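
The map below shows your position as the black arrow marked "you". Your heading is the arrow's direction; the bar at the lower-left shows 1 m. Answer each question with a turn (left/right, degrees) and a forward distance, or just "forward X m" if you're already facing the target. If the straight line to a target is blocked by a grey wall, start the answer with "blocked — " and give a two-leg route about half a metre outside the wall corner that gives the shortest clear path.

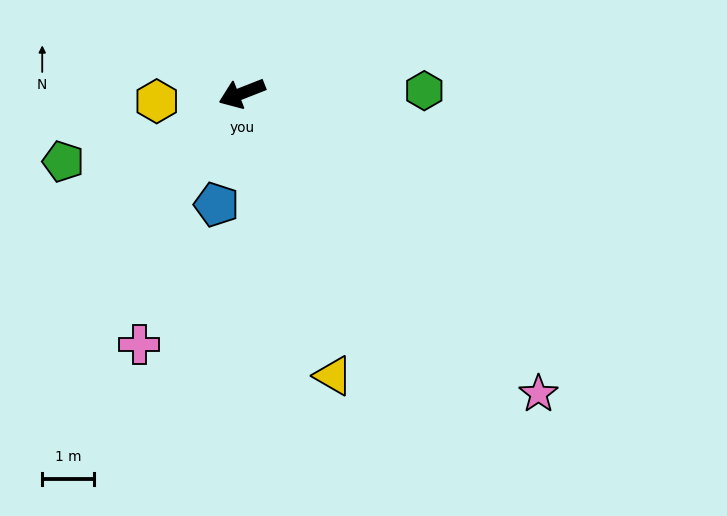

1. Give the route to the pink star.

turn left 113°, forward 8.1 m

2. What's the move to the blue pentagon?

turn left 56°, forward 2.2 m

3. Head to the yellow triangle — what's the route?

turn left 86°, forward 5.7 m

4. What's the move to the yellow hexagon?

turn right 16°, forward 1.6 m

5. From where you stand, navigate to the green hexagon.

turn left 159°, forward 3.5 m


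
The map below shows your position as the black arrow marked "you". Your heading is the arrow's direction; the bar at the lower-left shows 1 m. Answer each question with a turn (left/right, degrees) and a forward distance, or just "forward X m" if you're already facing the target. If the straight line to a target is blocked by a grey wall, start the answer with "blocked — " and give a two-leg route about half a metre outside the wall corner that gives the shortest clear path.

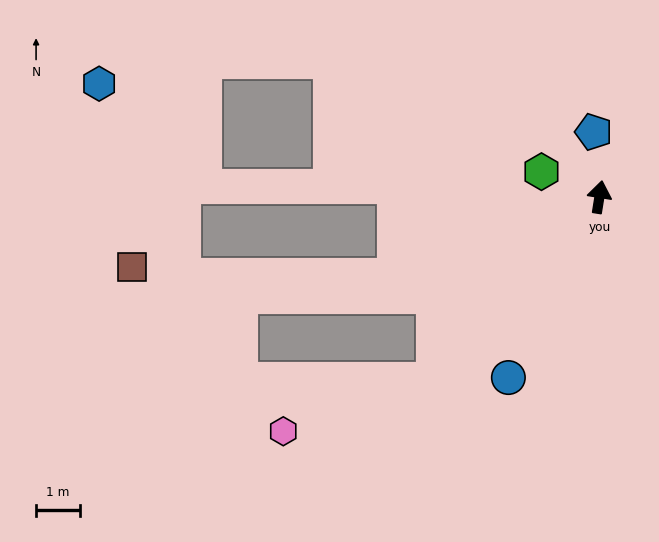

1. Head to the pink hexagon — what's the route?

blocked — turn left 147°, forward 5.6 m, then turn right 29°, forward 3.6 m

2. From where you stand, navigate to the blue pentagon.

turn left 14°, forward 1.5 m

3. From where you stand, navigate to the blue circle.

turn left 162°, forward 4.6 m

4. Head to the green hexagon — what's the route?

turn left 75°, forward 1.4 m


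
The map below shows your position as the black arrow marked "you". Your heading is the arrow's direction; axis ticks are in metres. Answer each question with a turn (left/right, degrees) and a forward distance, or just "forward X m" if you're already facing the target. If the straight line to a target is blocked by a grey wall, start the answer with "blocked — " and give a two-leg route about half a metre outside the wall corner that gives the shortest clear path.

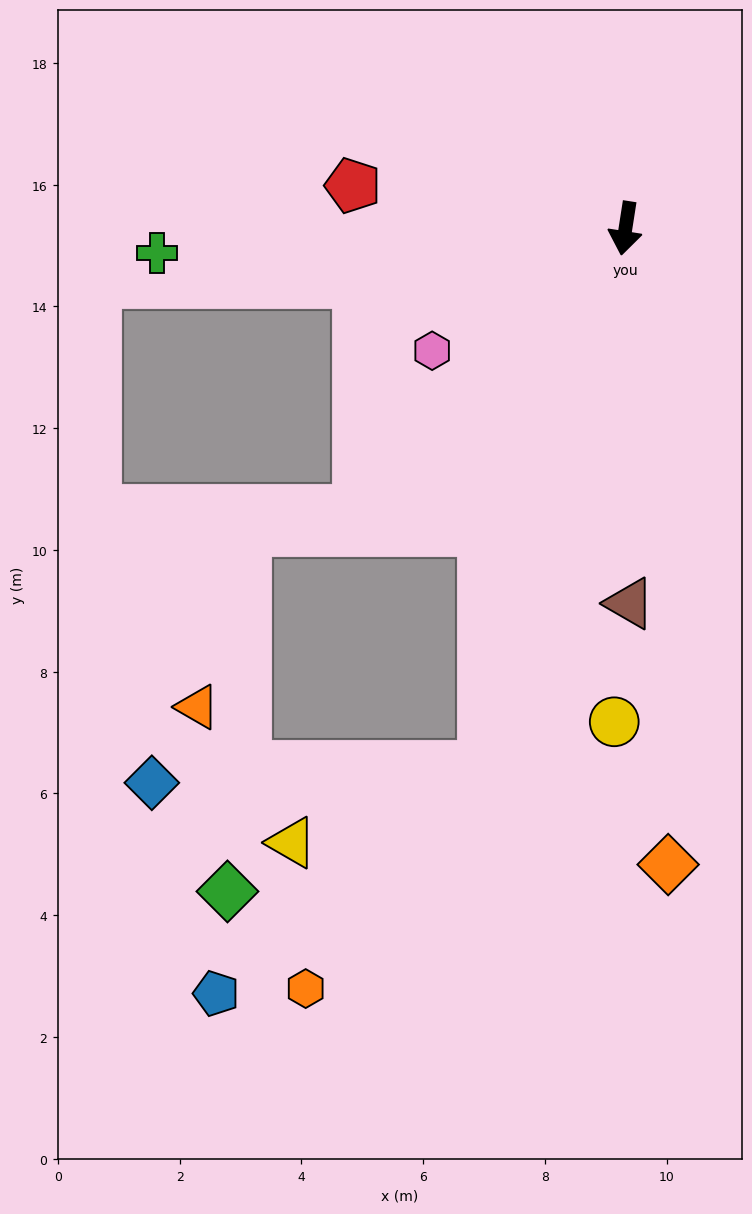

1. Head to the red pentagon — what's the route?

turn right 90°, forward 4.5 m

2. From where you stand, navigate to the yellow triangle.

blocked — turn right 6°, forward 9.1 m, then turn right 53°, forward 3.4 m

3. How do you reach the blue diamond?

blocked — turn right 6°, forward 9.1 m, then turn right 72°, forward 5.5 m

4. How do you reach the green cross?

turn right 78°, forward 7.7 m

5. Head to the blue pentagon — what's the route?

blocked — turn right 6°, forward 9.1 m, then turn right 35°, forward 5.8 m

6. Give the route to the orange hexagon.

blocked — turn right 6°, forward 9.1 m, then turn right 24°, forward 4.7 m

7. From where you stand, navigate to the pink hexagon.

turn right 49°, forward 3.8 m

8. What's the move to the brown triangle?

turn left 9°, forward 6.2 m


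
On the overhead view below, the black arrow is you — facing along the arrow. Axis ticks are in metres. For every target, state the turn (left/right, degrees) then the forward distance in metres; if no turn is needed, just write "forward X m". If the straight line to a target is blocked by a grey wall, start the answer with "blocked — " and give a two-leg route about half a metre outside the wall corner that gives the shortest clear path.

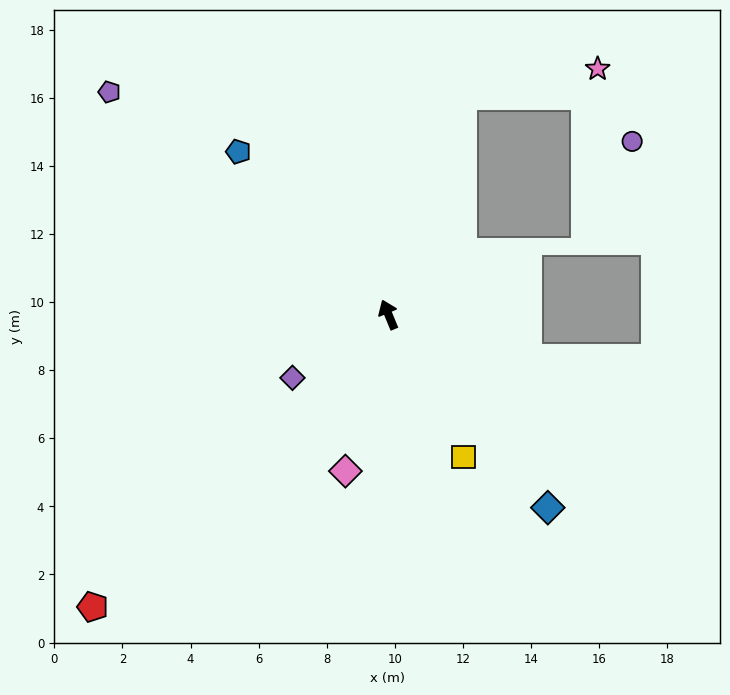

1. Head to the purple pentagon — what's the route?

turn left 29°, forward 10.5 m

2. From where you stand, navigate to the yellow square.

turn right 175°, forward 4.7 m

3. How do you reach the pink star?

blocked — turn right 41°, forward 6.8 m, then turn right 60°, forward 4.1 m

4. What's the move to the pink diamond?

turn left 142°, forward 4.8 m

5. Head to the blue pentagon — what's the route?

turn left 20°, forward 6.5 m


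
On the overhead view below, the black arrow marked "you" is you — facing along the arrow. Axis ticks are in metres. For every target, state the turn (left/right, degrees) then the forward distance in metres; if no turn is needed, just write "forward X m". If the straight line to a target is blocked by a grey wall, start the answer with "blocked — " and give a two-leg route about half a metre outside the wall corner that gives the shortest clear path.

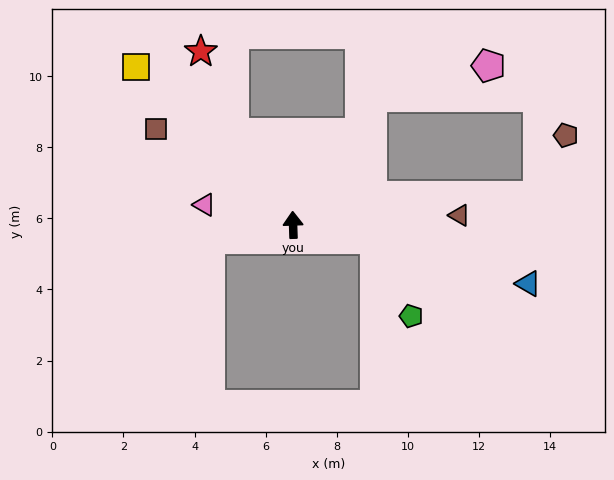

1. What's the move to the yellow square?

turn left 43°, forward 6.3 m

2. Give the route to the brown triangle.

turn right 89°, forward 4.7 m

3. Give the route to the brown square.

turn left 53°, forward 4.7 m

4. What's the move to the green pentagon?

blocked — turn right 102°, forward 2.3 m, then turn right 55°, forward 2.4 m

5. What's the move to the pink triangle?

turn left 75°, forward 2.6 m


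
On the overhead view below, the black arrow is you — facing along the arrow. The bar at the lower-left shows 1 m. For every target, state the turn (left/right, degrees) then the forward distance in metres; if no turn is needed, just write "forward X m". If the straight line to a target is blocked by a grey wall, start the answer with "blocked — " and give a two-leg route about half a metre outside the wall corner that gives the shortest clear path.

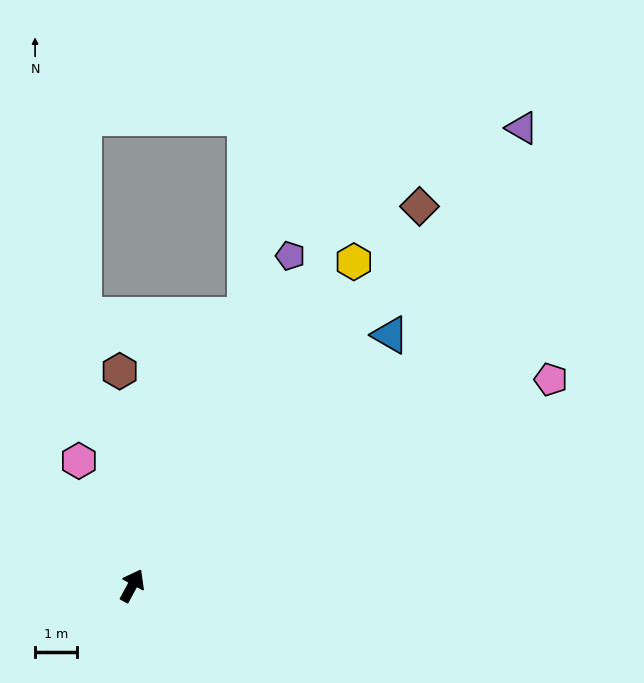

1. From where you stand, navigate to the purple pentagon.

turn left 3°, forward 8.8 m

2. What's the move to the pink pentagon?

turn right 35°, forward 11.2 m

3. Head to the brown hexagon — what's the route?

turn left 32°, forward 5.1 m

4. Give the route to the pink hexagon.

turn left 52°, forward 3.3 m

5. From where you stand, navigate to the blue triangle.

turn right 17°, forward 8.6 m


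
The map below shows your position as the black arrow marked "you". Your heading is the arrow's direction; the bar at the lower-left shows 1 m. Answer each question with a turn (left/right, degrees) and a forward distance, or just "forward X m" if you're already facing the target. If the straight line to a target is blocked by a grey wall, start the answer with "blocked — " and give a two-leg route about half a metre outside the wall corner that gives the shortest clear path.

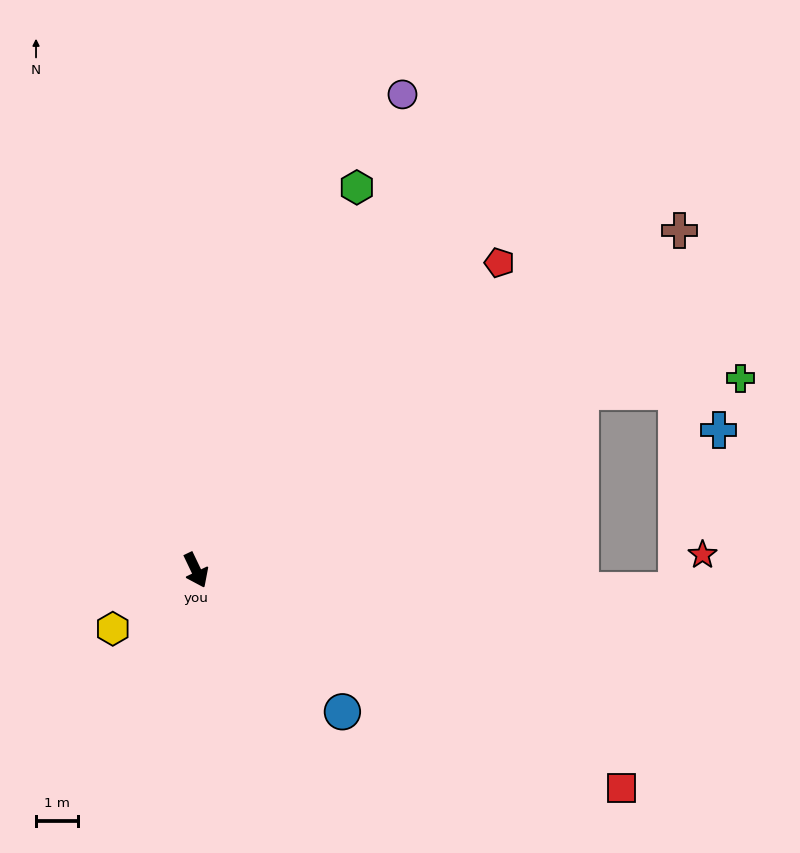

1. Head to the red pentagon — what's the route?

turn left 110°, forward 10.3 m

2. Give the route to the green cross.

blocked — turn left 89°, forward 10.1 m, then turn right 20°, forward 3.8 m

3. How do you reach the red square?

turn left 37°, forward 11.4 m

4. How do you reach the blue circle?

turn left 20°, forward 4.8 m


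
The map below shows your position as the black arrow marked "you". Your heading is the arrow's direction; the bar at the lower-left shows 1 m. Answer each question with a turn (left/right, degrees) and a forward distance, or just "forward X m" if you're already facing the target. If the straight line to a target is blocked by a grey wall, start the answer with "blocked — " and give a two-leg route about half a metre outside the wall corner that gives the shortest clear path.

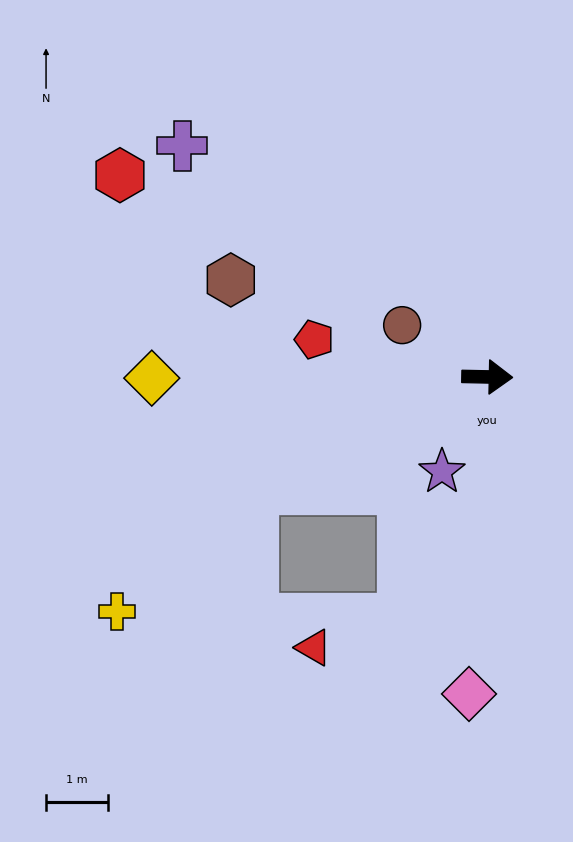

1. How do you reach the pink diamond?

turn right 92°, forward 5.1 m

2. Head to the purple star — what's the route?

turn right 114°, forward 1.7 m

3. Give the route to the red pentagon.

turn left 169°, forward 2.9 m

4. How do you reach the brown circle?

turn left 150°, forward 1.6 m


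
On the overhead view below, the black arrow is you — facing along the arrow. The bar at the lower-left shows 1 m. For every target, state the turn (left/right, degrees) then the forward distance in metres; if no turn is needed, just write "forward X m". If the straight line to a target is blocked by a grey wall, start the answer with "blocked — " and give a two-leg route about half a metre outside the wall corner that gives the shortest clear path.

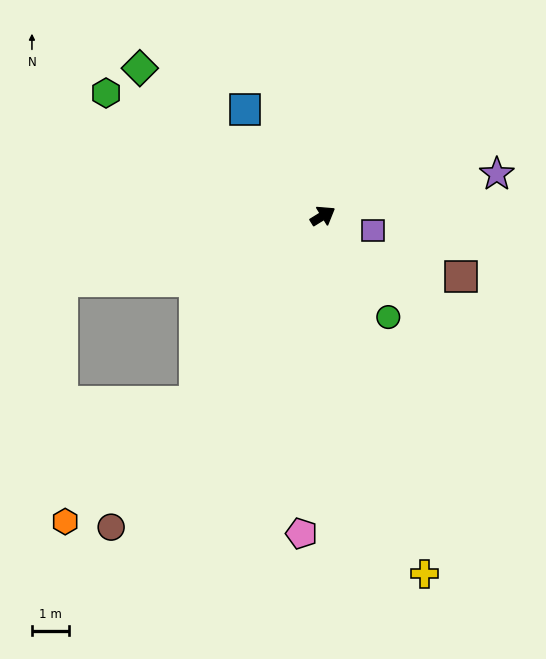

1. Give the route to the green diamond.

turn left 109°, forward 6.3 m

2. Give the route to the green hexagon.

turn left 119°, forward 6.7 m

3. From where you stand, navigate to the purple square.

turn right 48°, forward 1.4 m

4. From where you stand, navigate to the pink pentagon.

turn right 126°, forward 8.5 m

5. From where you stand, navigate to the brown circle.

turn right 156°, forward 10.1 m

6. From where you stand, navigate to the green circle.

turn right 89°, forward 3.2 m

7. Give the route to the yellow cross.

turn right 106°, forward 9.9 m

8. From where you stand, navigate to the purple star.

turn right 18°, forward 4.8 m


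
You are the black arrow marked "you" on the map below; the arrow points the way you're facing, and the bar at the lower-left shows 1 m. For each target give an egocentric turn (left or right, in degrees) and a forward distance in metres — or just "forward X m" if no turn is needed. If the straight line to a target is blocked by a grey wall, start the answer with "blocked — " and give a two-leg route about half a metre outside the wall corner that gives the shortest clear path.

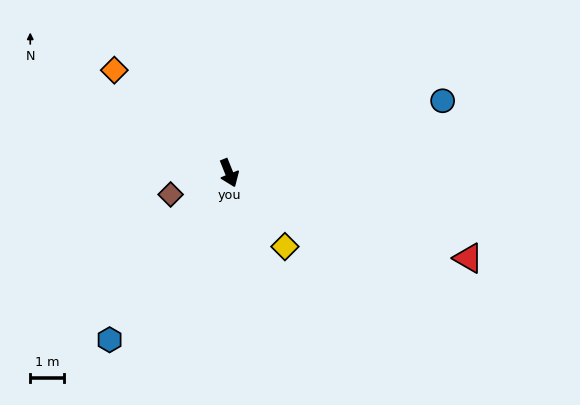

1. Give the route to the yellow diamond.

turn left 15°, forward 2.8 m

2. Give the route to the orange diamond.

turn right 154°, forward 4.6 m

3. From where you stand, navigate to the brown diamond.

turn right 92°, forward 1.9 m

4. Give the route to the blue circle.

turn left 87°, forward 6.7 m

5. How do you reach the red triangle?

turn left 48°, forward 7.6 m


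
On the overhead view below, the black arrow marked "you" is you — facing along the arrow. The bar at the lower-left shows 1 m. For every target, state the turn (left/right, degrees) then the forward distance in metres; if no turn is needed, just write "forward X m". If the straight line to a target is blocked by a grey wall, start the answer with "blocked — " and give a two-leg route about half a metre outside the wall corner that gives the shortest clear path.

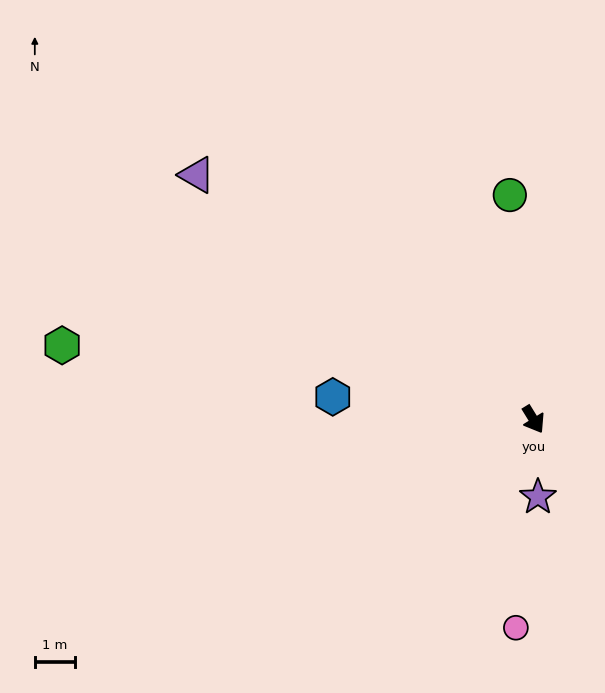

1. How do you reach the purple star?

turn right 28°, forward 1.9 m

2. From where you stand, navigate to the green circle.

turn left 154°, forward 5.6 m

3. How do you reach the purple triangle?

turn right 158°, forward 10.3 m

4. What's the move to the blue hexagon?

turn right 128°, forward 5.0 m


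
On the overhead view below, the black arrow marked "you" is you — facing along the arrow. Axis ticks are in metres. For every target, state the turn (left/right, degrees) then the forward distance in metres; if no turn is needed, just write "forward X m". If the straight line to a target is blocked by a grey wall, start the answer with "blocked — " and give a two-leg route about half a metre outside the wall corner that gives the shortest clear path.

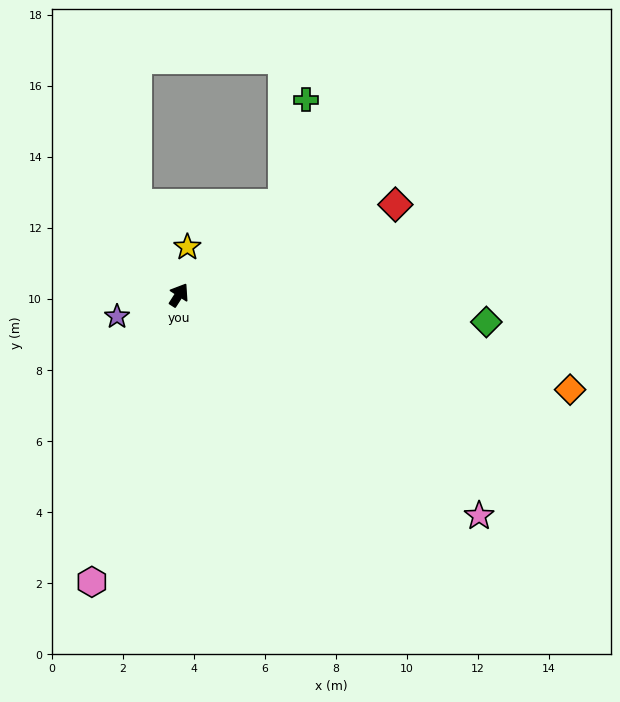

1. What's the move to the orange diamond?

turn right 71°, forward 11.3 m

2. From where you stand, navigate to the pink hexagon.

turn right 164°, forward 8.4 m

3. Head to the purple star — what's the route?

turn left 142°, forward 1.8 m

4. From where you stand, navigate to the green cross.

blocked — turn right 16°, forward 3.9 m, then turn left 36°, forward 3.0 m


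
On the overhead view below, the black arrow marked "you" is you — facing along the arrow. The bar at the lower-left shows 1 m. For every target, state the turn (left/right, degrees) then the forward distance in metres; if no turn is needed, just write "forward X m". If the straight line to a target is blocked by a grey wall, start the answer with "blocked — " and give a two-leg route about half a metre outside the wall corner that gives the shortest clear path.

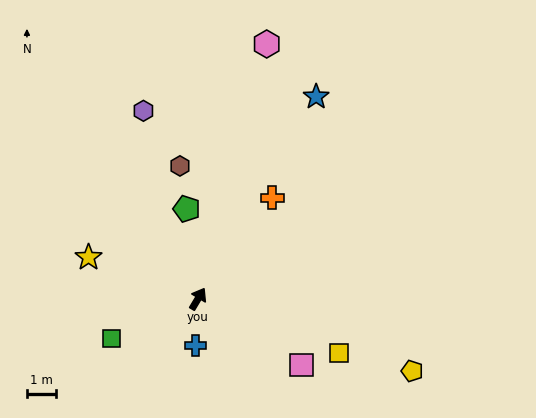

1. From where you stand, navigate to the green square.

turn left 145°, forward 3.3 m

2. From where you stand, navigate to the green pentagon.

turn left 38°, forward 3.1 m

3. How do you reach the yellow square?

turn right 80°, forward 5.2 m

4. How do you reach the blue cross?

turn right 153°, forward 1.6 m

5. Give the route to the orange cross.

turn right 6°, forward 4.3 m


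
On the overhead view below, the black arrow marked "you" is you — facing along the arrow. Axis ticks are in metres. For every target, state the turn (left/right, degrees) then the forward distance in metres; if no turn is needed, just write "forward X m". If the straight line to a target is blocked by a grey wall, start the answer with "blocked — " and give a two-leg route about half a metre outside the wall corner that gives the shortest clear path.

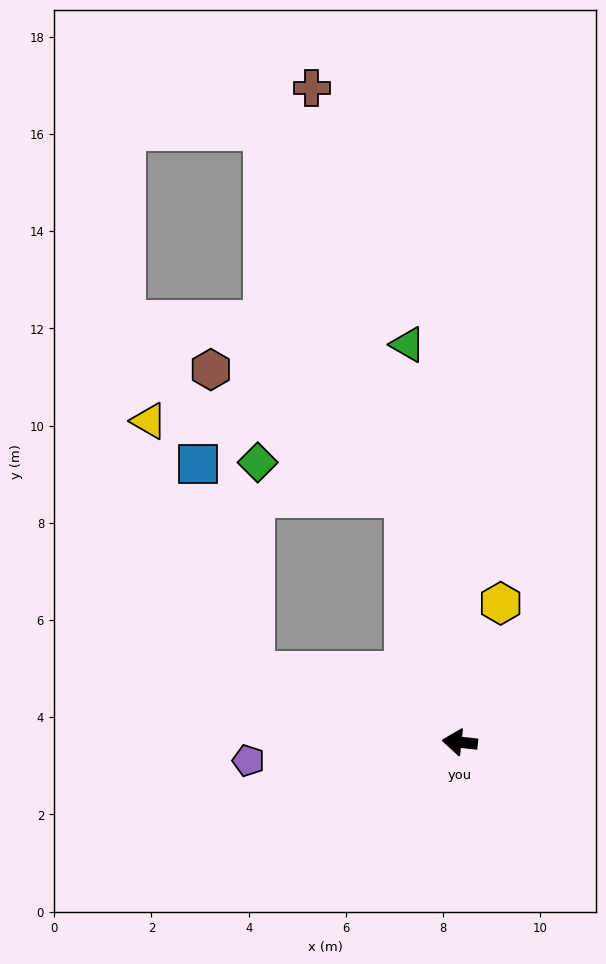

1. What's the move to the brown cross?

turn right 71°, forward 13.8 m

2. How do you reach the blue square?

blocked — turn right 13°, forward 4.5 m, then turn right 56°, forward 4.4 m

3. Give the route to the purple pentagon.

turn left 11°, forward 4.4 m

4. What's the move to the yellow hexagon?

turn right 100°, forward 3.0 m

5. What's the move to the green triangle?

turn right 76°, forward 8.2 m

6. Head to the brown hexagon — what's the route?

blocked — turn right 71°, forward 5.2 m, then turn left 44°, forward 4.8 m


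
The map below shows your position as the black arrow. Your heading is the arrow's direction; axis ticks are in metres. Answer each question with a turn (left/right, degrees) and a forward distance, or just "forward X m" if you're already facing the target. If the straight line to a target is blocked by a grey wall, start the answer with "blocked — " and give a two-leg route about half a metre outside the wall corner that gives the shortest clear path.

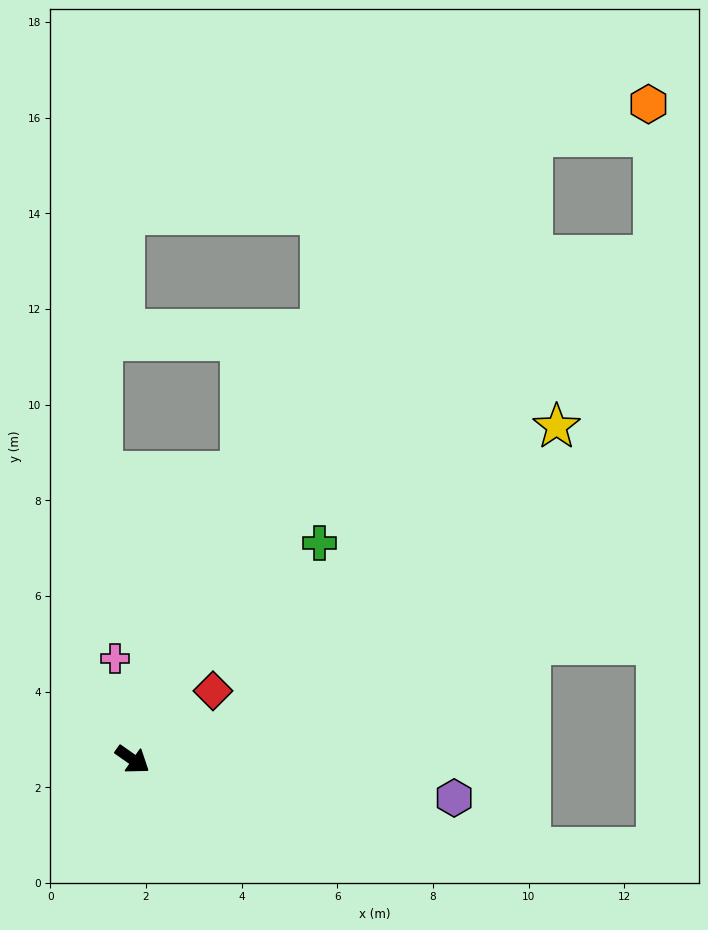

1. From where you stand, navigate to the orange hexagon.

blocked — turn left 92°, forward 15.5 m, then turn right 41°, forward 2.5 m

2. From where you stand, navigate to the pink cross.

turn left 135°, forward 2.1 m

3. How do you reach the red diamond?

turn left 76°, forward 2.2 m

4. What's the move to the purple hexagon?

turn left 28°, forward 6.8 m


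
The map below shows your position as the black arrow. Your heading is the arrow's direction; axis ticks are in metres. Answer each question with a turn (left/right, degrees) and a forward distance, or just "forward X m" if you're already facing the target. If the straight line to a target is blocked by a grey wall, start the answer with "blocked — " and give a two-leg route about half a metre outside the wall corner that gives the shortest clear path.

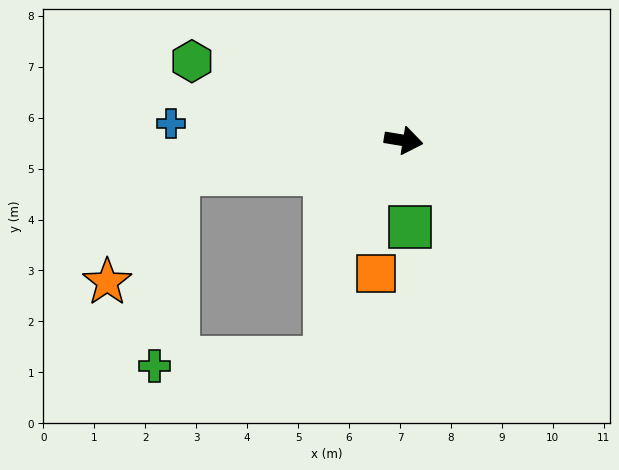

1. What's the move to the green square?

turn right 77°, forward 1.7 m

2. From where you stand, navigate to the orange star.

blocked — turn right 162°, forward 4.5 m, then turn left 48°, forward 2.5 m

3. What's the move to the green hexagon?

turn left 169°, forward 4.4 m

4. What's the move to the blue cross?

turn right 175°, forward 4.6 m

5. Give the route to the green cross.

blocked — turn right 162°, forward 4.5 m, then turn left 75°, forward 3.8 m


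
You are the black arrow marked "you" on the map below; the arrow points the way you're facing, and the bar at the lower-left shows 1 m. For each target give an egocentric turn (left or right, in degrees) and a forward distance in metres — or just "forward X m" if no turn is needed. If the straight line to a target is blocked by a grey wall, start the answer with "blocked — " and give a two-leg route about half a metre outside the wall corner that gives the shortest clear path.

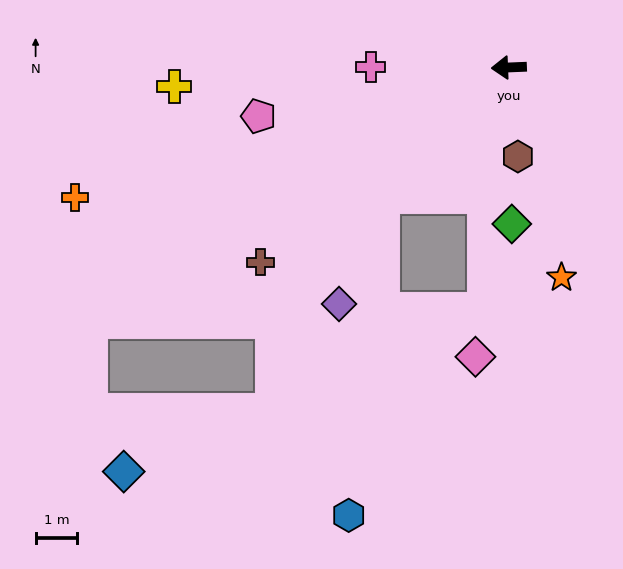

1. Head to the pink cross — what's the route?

turn right 3°, forward 3.3 m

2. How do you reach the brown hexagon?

turn left 93°, forward 2.1 m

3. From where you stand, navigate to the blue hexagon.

blocked — turn left 43°, forward 4.3 m, then turn left 39°, forward 7.7 m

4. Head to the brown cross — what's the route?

turn left 36°, forward 7.6 m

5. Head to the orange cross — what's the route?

turn left 14°, forward 10.9 m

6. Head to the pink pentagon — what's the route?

turn left 9°, forward 6.1 m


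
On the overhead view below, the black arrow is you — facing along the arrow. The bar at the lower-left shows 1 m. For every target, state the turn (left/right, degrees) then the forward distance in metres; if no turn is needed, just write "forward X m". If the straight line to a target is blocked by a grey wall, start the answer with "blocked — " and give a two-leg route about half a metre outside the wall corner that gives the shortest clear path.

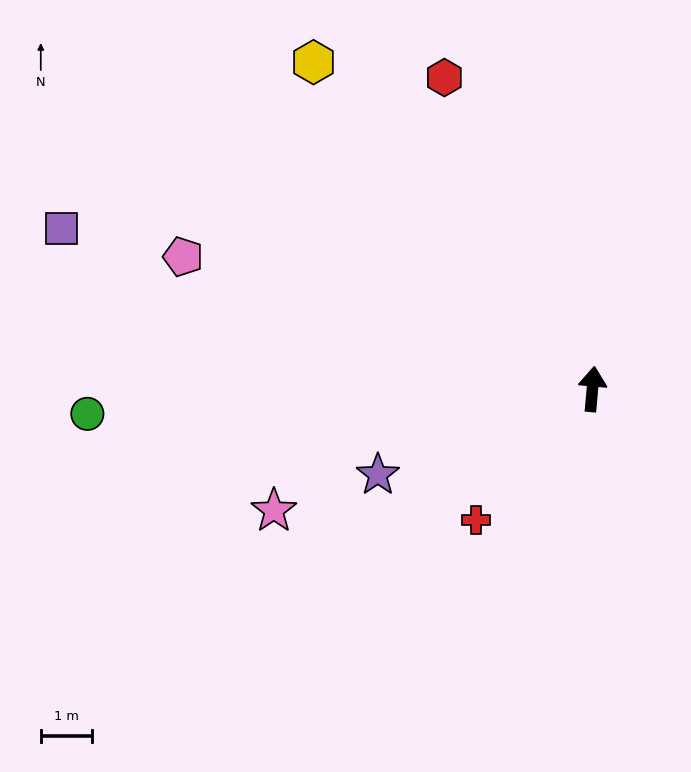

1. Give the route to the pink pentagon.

turn left 77°, forward 8.5 m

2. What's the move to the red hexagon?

turn left 31°, forward 6.8 m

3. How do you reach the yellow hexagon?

turn left 46°, forward 8.5 m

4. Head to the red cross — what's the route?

turn left 143°, forward 3.4 m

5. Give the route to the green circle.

turn left 98°, forward 10.0 m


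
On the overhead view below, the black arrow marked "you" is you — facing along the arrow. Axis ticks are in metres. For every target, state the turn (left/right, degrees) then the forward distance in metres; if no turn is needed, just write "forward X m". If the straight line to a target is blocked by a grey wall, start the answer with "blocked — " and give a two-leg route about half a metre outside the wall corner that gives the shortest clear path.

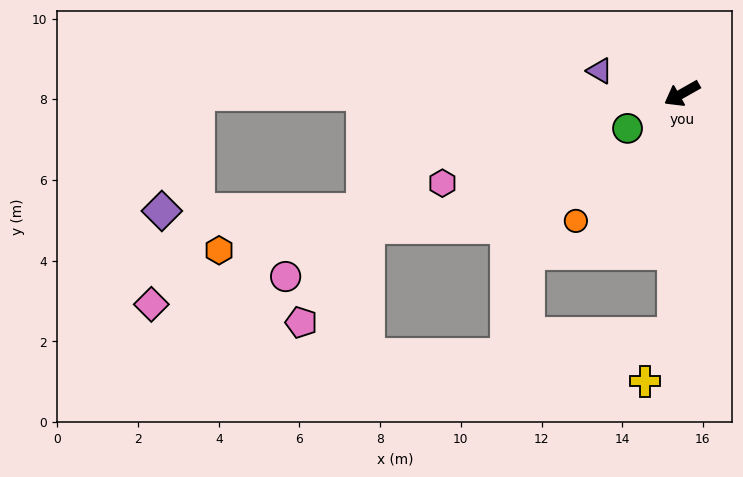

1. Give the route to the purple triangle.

turn right 45°, forward 2.1 m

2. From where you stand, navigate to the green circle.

turn left 3°, forward 1.6 m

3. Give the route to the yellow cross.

blocked — turn left 59°, forward 6.0 m, then turn right 30°, forward 1.4 m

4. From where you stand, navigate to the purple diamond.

blocked — turn right 29°, forward 12.0 m, then turn left 72°, forward 3.0 m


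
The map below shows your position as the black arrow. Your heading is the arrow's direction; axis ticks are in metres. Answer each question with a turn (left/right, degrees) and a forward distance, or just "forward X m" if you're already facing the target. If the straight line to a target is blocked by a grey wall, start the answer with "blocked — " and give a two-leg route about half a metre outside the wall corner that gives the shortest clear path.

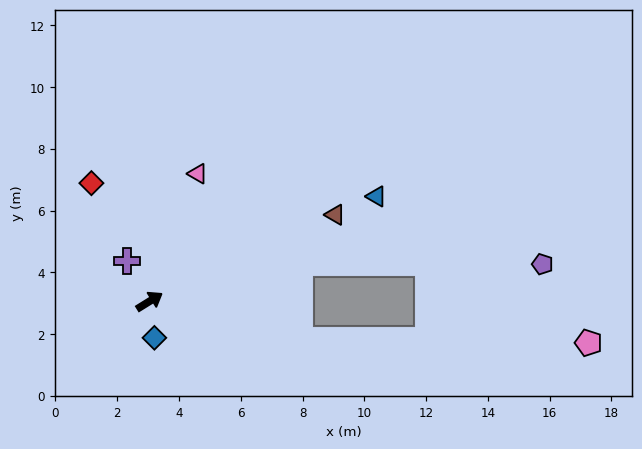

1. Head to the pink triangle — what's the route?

turn left 38°, forward 4.4 m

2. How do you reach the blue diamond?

turn right 114°, forward 1.2 m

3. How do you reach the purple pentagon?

blocked — turn right 18°, forward 5.0 m, then turn right 14°, forward 7.9 m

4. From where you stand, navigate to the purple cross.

turn left 87°, forward 1.5 m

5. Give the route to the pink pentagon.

blocked — turn right 46°, forward 5.0 m, then turn left 14°, forward 9.3 m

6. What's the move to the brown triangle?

turn right 7°, forward 6.6 m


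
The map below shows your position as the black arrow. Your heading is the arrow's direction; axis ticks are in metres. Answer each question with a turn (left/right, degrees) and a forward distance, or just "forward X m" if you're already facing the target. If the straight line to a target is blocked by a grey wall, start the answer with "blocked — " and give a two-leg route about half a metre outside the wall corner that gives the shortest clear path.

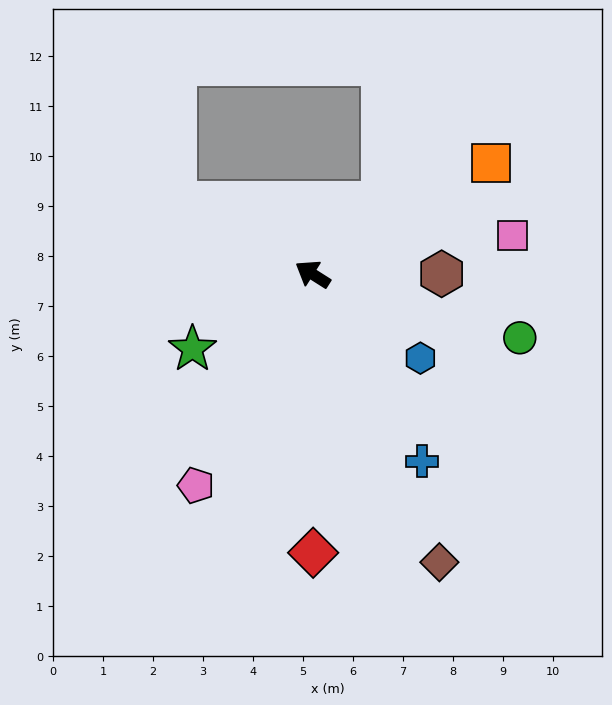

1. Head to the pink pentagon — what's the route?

turn left 93°, forward 4.8 m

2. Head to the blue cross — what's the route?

turn left 153°, forward 4.3 m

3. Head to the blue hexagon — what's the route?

turn left 174°, forward 2.7 m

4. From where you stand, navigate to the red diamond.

turn left 122°, forward 5.6 m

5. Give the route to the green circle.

turn right 165°, forward 4.3 m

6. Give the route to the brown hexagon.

turn right 147°, forward 2.6 m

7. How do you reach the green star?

turn left 64°, forward 2.8 m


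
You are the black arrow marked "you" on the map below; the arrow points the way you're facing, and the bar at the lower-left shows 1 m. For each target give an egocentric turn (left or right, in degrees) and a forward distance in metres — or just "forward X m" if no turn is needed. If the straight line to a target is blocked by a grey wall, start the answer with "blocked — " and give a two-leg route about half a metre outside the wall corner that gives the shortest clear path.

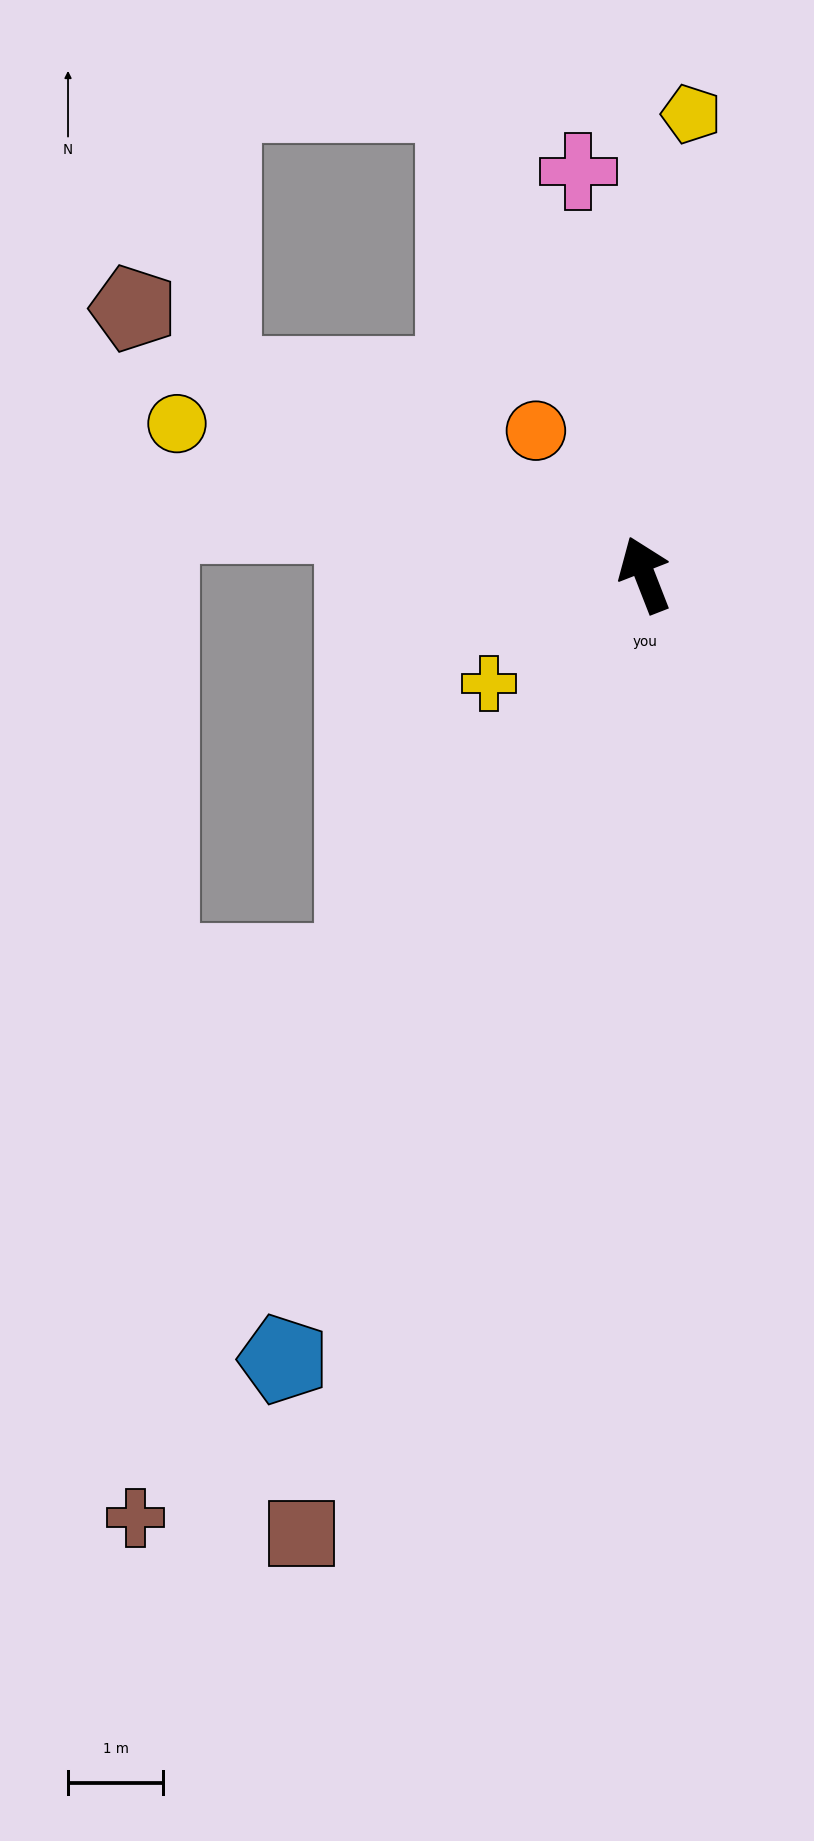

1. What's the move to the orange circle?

turn left 16°, forward 1.9 m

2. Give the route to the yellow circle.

turn left 51°, forward 5.2 m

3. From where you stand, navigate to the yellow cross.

turn left 104°, forward 2.0 m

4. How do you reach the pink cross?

turn right 12°, forward 4.3 m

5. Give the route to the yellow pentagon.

turn right 27°, forward 4.9 m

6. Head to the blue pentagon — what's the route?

turn left 134°, forward 9.1 m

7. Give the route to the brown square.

turn left 139°, forward 10.7 m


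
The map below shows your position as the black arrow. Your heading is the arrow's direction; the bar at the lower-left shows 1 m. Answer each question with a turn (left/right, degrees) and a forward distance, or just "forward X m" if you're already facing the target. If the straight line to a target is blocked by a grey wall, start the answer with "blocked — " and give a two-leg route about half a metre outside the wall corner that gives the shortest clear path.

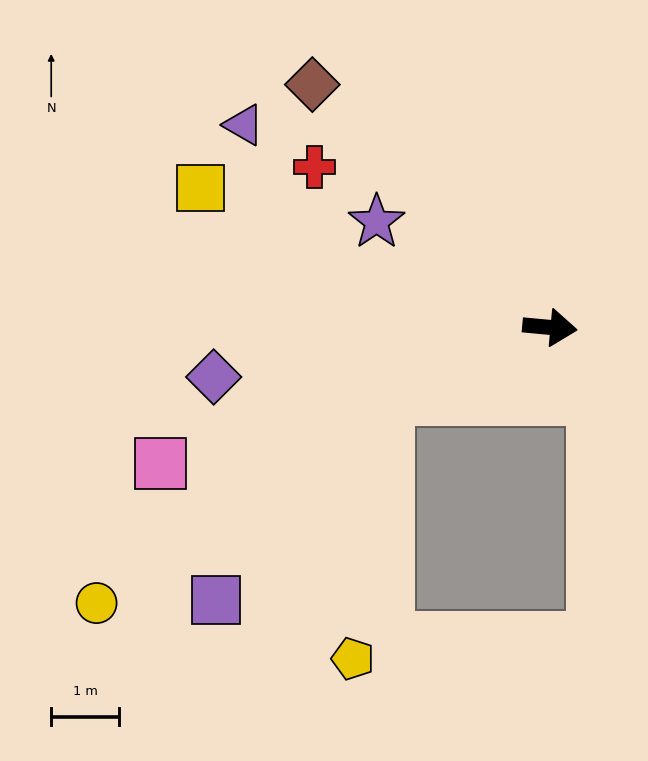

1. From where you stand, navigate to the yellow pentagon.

blocked — turn right 152°, forward 2.6 m, then turn left 60°, forward 3.9 m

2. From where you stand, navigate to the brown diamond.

turn left 140°, forward 5.0 m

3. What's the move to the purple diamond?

turn right 166°, forward 5.0 m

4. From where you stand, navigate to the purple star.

turn left 154°, forward 3.0 m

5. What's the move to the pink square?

turn right 155°, forward 6.1 m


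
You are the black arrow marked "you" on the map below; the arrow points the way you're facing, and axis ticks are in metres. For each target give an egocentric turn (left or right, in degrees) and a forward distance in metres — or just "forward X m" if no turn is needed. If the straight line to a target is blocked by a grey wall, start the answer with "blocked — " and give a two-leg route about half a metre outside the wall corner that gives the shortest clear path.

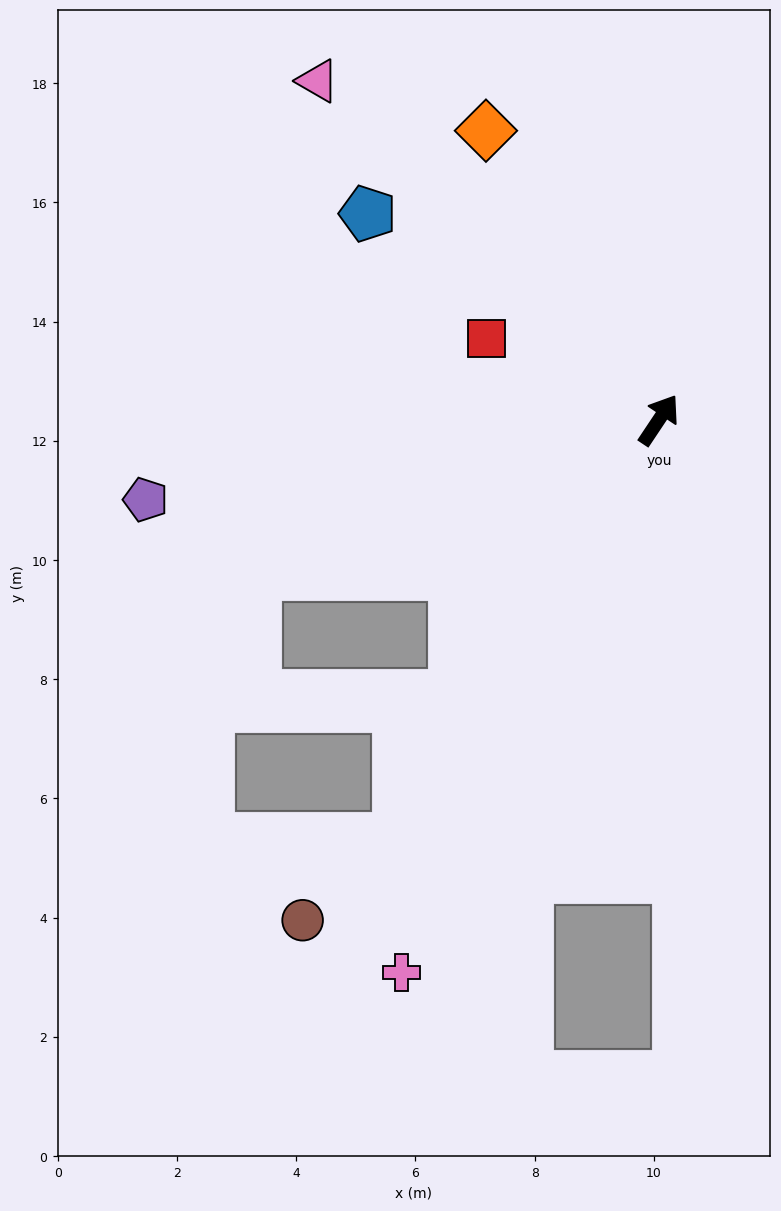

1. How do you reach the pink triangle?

turn left 79°, forward 8.1 m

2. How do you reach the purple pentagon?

turn left 133°, forward 8.7 m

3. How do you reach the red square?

turn left 99°, forward 3.2 m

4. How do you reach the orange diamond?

turn left 65°, forward 5.7 m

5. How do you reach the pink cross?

turn right 171°, forward 10.2 m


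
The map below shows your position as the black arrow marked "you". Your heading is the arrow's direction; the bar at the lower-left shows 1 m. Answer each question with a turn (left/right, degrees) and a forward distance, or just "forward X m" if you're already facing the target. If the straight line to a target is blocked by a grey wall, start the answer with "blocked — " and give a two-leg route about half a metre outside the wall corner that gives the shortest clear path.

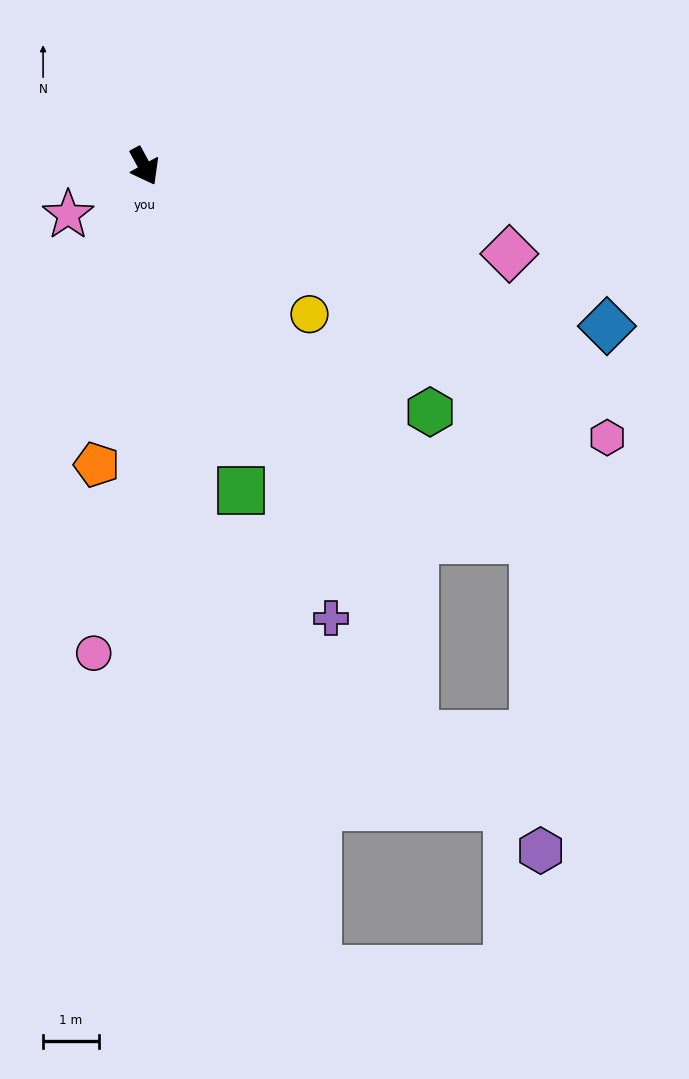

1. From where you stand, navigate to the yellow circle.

turn left 20°, forward 4.0 m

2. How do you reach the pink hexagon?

turn left 31°, forward 9.6 m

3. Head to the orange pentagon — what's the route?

turn right 38°, forward 5.4 m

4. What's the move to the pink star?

turn right 86°, forward 1.6 m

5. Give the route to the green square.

turn right 12°, forward 6.1 m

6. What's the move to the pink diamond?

turn left 48°, forward 6.7 m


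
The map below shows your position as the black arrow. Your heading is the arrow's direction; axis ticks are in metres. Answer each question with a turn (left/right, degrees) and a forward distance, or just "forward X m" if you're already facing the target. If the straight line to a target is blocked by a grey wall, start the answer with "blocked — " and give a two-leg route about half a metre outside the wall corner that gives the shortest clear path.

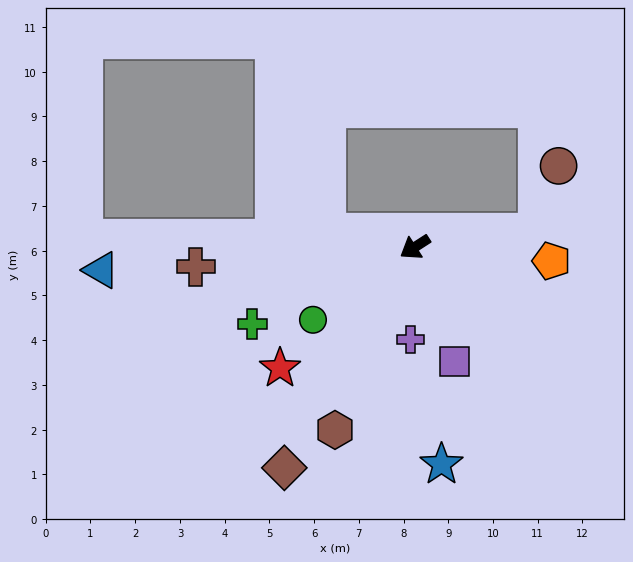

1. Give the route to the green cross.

turn right 8°, forward 4.0 m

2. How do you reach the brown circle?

blocked — turn left 154°, forward 2.8 m, then turn left 66°, forward 1.6 m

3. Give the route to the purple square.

turn left 76°, forward 2.7 m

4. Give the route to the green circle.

turn left 3°, forward 2.8 m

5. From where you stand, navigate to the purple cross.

turn left 54°, forward 2.1 m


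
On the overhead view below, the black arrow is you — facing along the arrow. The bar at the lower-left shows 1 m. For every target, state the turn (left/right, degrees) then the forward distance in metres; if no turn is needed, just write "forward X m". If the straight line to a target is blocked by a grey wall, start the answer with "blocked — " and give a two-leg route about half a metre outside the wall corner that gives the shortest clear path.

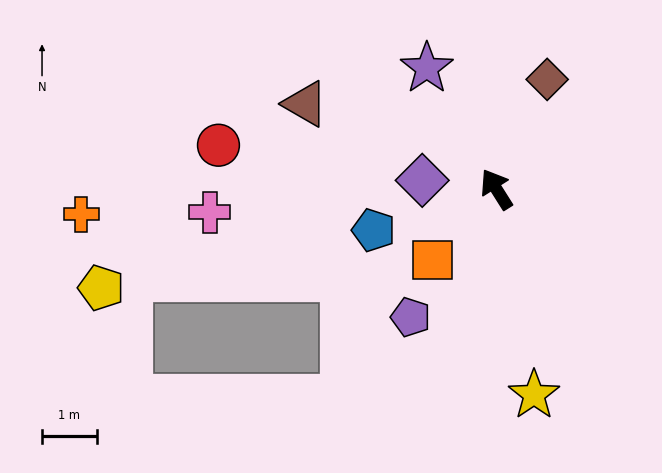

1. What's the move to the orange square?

turn left 106°, forward 1.7 m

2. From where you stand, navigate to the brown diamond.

turn right 57°, forward 2.2 m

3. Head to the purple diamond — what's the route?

turn left 51°, forward 1.4 m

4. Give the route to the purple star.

turn right 2°, forward 2.6 m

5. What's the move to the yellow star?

turn left 158°, forward 3.8 m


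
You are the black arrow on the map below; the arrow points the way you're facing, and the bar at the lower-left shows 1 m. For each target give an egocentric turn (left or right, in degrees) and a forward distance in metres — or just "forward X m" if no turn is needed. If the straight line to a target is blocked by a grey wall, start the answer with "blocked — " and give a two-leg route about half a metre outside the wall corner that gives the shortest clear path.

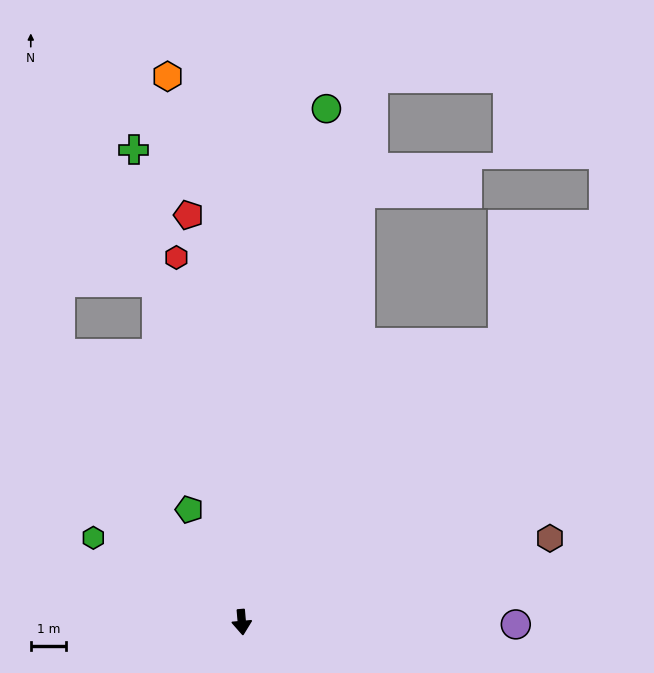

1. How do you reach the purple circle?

turn left 85°, forward 7.8 m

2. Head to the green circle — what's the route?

turn left 166°, forward 14.8 m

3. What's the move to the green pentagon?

turn right 160°, forward 3.5 m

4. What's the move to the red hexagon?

turn right 175°, forward 10.6 m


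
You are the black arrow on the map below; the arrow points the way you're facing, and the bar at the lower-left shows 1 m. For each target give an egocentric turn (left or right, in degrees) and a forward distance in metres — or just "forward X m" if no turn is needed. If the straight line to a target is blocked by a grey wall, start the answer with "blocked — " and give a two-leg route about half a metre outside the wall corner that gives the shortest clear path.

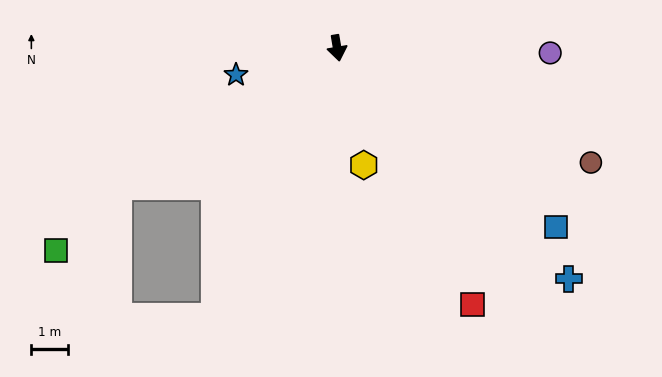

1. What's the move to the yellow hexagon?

turn left 3°, forward 3.3 m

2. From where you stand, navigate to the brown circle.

turn left 56°, forward 7.7 m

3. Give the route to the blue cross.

turn left 35°, forward 9.0 m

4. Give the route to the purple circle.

turn left 79°, forward 5.9 m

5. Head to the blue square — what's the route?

turn left 41°, forward 7.8 m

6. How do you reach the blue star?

turn right 85°, forward 2.9 m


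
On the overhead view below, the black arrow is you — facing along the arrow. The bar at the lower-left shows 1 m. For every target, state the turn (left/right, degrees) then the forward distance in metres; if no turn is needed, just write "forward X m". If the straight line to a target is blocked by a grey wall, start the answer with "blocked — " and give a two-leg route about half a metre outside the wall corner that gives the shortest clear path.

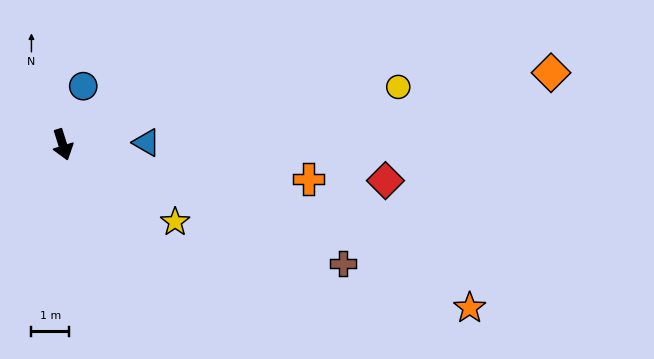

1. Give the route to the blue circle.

turn left 143°, forward 1.6 m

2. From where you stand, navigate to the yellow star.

turn left 38°, forward 3.6 m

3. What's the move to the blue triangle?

turn left 74°, forward 2.2 m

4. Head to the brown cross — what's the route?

turn left 50°, forward 8.1 m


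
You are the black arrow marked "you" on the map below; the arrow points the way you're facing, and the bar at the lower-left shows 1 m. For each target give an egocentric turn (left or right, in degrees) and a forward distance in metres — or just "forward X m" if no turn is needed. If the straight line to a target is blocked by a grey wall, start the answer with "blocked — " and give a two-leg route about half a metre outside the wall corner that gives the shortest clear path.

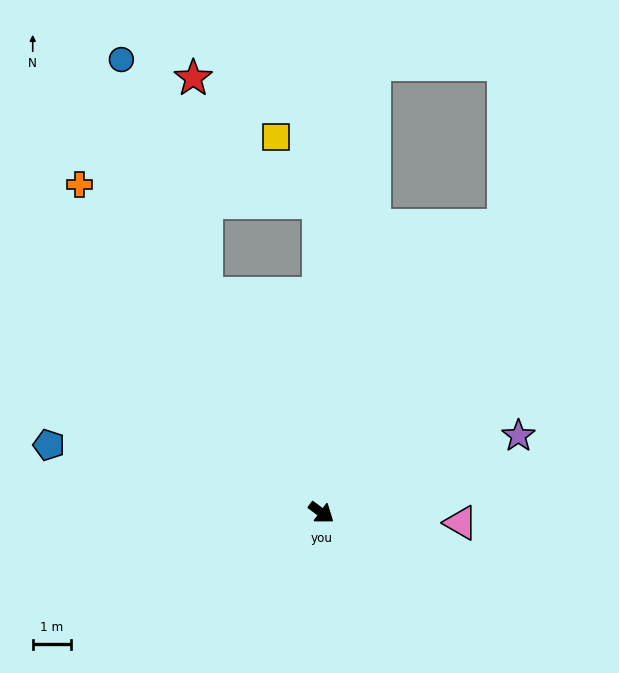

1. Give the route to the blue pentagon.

turn right 157°, forward 7.3 m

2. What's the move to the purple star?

turn left 58°, forward 5.5 m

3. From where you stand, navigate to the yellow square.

blocked — turn left 127°, forward 8.0 m, then turn left 32°, forward 2.0 m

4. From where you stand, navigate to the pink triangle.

turn left 32°, forward 3.6 m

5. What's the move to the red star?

blocked — turn left 154°, forward 6.4 m, then turn right 24°, forward 5.6 m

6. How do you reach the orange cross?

turn left 163°, forward 10.6 m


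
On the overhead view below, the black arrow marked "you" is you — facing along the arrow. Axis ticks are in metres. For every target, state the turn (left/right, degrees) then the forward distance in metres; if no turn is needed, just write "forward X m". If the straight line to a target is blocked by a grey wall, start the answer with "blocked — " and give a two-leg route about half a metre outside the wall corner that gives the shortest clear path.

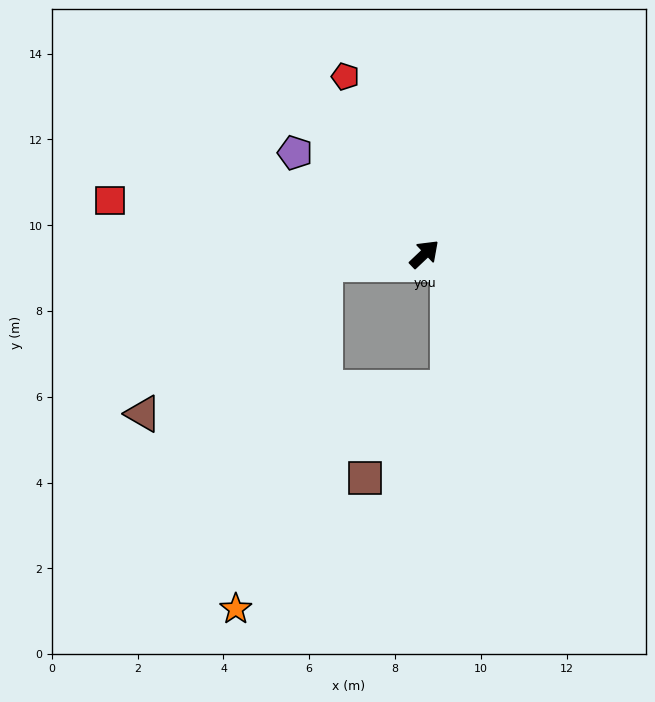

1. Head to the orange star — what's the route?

blocked — turn left 142°, forward 2.3 m, then turn left 70°, forward 8.3 m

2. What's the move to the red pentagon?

turn left 71°, forward 4.5 m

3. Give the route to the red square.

turn left 127°, forward 7.4 m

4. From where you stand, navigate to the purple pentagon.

turn left 99°, forward 3.8 m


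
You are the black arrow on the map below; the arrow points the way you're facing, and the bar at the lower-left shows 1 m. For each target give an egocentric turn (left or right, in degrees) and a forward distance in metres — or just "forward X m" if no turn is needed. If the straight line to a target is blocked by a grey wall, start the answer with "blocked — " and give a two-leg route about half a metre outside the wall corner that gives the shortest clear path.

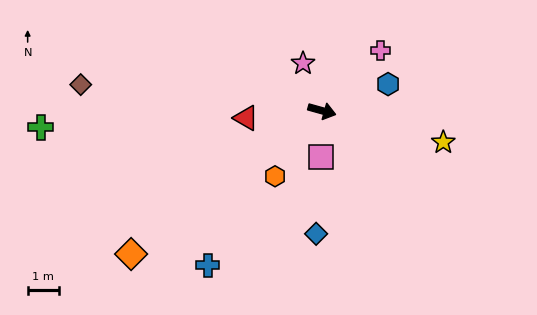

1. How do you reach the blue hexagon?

turn left 37°, forward 2.3 m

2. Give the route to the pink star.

turn left 127°, forward 1.6 m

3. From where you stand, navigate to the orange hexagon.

turn right 110°, forward 2.6 m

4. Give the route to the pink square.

turn right 76°, forward 1.5 m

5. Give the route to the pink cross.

turn left 61°, forward 2.7 m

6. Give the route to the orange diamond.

turn right 128°, forward 7.7 m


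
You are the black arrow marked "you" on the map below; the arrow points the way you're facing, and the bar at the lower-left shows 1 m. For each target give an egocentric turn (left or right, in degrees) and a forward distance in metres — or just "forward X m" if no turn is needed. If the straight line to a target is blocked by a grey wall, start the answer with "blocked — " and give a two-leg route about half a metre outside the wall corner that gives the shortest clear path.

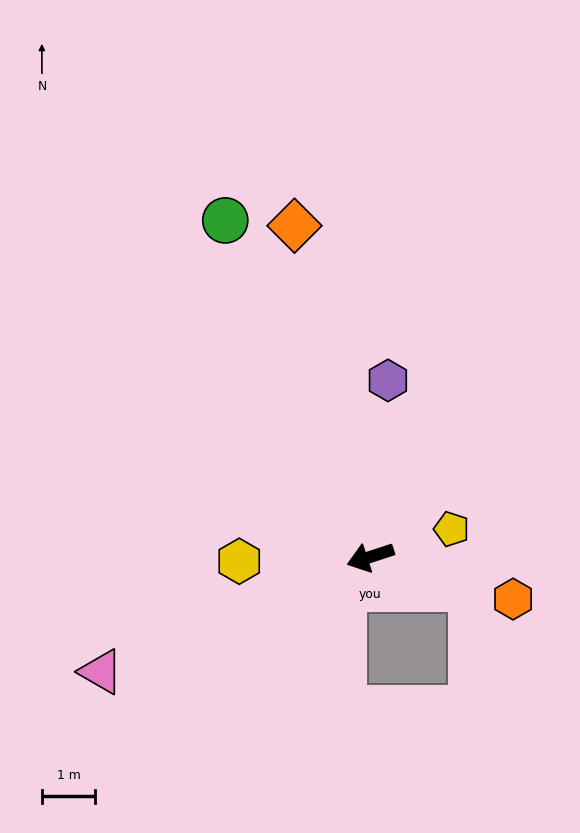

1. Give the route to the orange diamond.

turn right 95°, forward 6.4 m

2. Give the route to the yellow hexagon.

turn right 16°, forward 2.5 m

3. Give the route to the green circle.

turn right 85°, forward 6.9 m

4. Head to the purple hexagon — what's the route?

turn right 114°, forward 3.3 m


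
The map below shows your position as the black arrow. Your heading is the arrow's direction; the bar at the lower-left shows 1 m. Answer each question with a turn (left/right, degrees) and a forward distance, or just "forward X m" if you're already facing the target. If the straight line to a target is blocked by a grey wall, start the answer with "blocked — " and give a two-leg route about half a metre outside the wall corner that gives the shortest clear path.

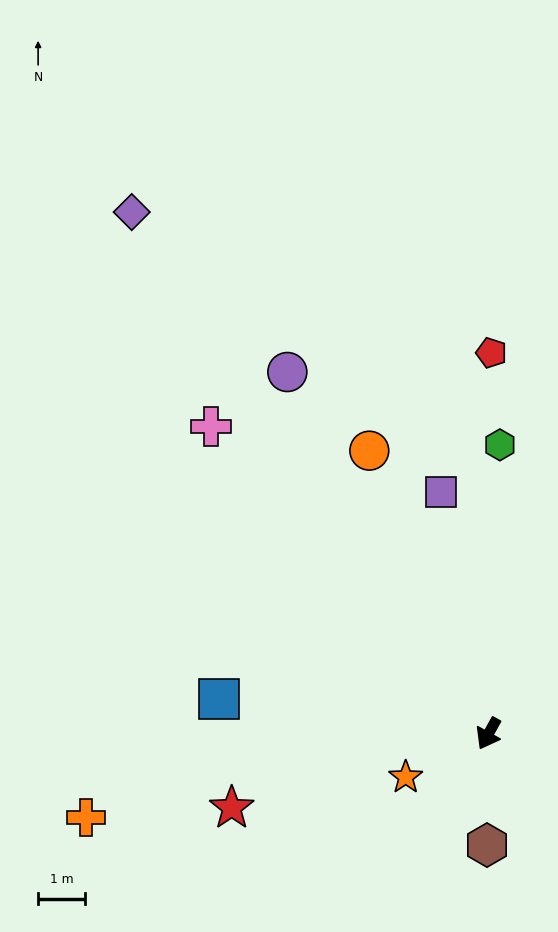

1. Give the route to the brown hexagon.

turn left 28°, forward 2.4 m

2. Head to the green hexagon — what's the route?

turn right 153°, forward 6.1 m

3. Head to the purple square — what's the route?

turn right 140°, forward 5.2 m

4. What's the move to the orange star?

turn right 33°, forward 2.0 m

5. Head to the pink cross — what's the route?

turn right 109°, forward 8.8 m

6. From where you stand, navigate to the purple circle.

turn right 122°, forward 8.8 m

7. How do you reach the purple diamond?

turn right 117°, forward 13.4 m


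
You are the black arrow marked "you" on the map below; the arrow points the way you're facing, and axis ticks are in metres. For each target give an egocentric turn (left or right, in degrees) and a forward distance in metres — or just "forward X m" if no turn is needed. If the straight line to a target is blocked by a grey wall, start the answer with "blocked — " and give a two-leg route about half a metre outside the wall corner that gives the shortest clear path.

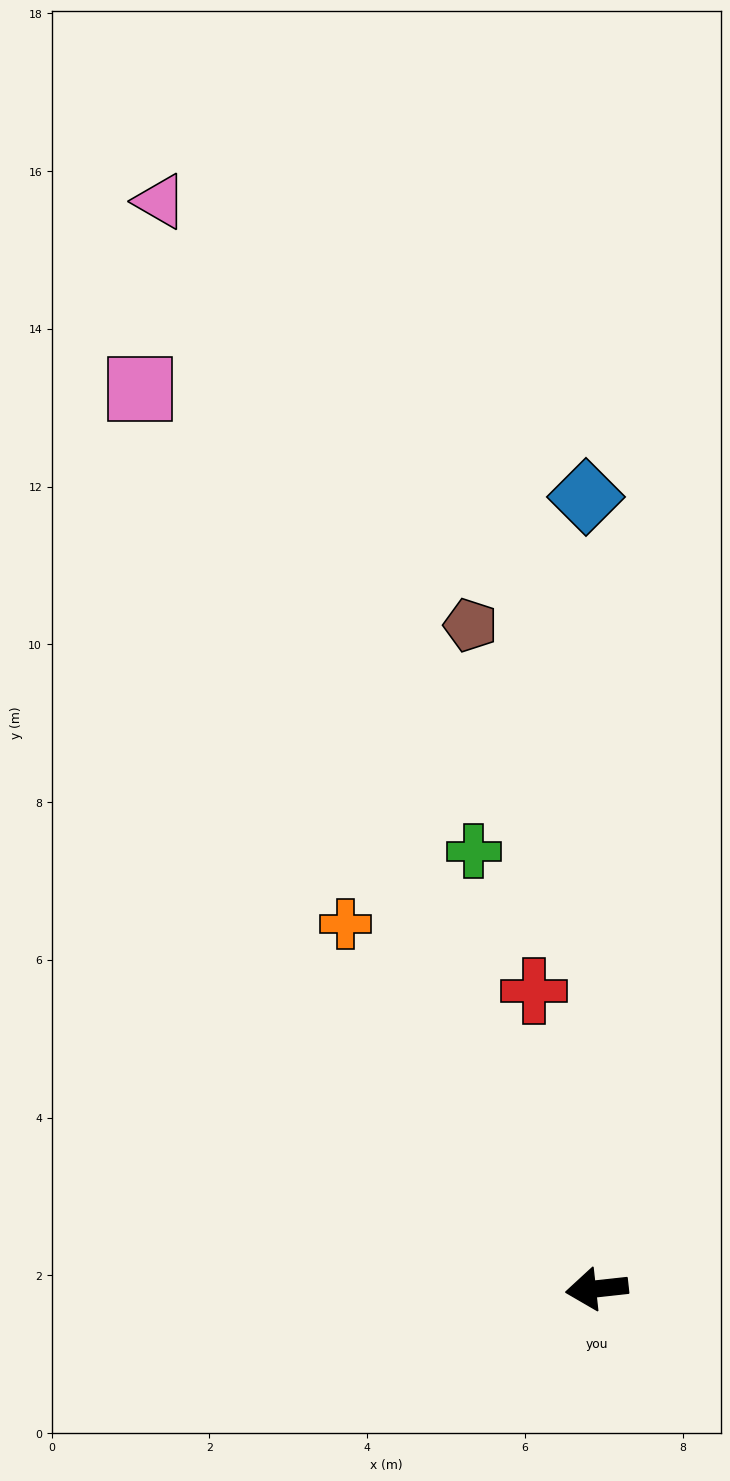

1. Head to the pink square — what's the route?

turn right 69°, forward 12.8 m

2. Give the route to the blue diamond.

turn right 95°, forward 10.0 m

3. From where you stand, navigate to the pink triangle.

turn right 74°, forward 14.9 m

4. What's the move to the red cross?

turn right 84°, forward 3.9 m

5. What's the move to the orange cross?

turn right 62°, forward 5.6 m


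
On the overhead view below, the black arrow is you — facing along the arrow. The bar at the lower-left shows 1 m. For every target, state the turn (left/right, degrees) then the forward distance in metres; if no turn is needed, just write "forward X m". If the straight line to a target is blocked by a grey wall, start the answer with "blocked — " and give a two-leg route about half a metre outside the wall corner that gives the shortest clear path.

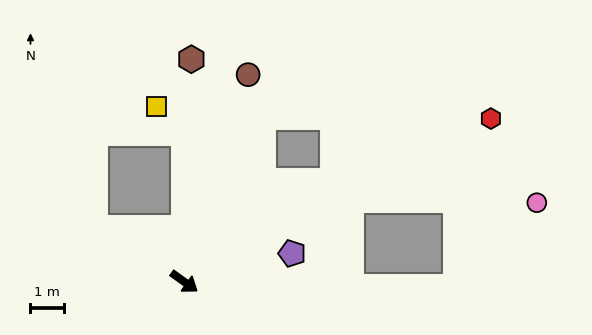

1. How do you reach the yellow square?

blocked — turn left 126°, forward 4.5 m, then turn left 47°, forward 1.2 m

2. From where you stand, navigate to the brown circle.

turn left 109°, forward 6.6 m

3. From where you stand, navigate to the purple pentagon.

turn left 50°, forward 3.4 m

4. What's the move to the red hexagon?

turn left 64°, forward 10.5 m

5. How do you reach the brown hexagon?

turn left 124°, forward 6.7 m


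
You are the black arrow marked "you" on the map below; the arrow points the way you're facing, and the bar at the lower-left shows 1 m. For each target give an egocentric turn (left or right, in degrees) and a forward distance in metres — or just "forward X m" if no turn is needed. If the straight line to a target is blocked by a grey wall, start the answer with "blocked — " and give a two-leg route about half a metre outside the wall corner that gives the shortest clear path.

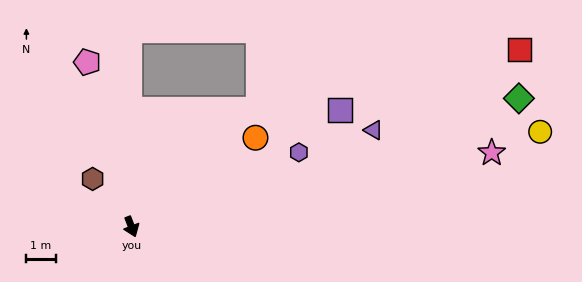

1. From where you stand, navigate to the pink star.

turn left 80°, forward 12.6 m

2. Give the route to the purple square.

turn left 98°, forward 8.2 m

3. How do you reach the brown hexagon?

turn right 162°, forward 2.1 m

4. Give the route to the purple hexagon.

turn left 93°, forward 6.3 m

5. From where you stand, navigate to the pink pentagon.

turn left 174°, forward 5.8 m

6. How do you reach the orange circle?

turn left 105°, forward 5.2 m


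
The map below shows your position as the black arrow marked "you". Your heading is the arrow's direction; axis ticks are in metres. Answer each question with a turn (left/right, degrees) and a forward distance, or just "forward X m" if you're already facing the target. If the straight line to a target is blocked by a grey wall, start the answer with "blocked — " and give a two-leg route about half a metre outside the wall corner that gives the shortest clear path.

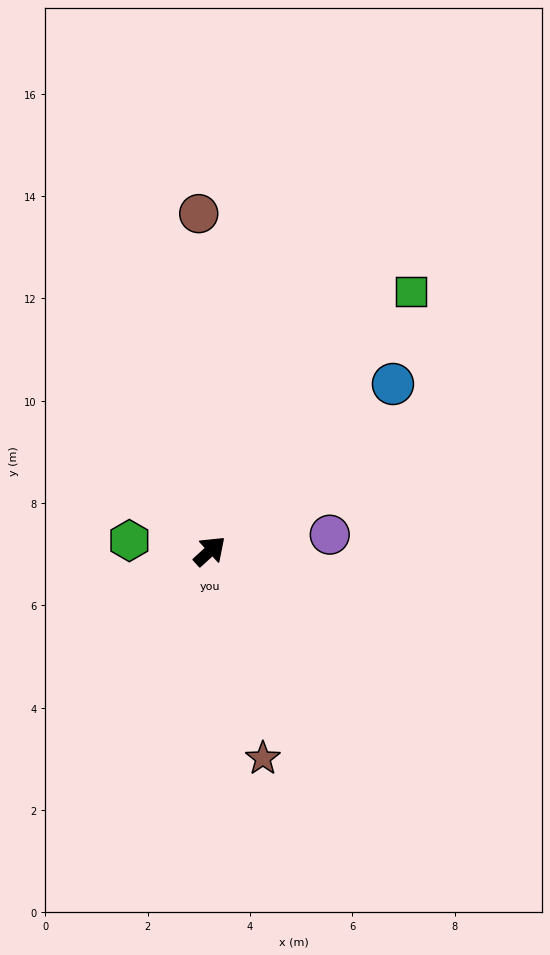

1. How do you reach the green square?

turn left 10°, forward 6.4 m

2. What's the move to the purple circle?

turn right 35°, forward 2.4 m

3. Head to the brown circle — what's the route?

turn left 50°, forward 6.6 m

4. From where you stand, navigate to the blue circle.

forward 4.8 m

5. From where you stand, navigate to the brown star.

turn right 118°, forward 4.2 m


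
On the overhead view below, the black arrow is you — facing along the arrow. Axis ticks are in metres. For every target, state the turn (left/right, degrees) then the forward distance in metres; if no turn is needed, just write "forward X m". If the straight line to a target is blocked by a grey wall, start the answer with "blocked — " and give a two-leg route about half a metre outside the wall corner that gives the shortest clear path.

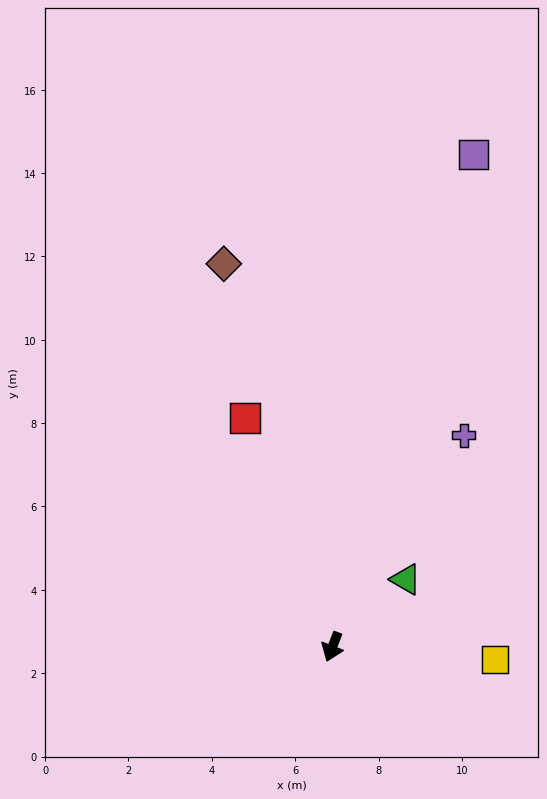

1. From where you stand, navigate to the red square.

turn right 138°, forward 5.9 m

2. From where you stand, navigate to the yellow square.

turn left 107°, forward 3.9 m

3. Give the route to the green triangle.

turn left 154°, forward 2.4 m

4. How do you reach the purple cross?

turn left 169°, forward 6.0 m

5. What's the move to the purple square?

turn right 175°, forward 12.3 m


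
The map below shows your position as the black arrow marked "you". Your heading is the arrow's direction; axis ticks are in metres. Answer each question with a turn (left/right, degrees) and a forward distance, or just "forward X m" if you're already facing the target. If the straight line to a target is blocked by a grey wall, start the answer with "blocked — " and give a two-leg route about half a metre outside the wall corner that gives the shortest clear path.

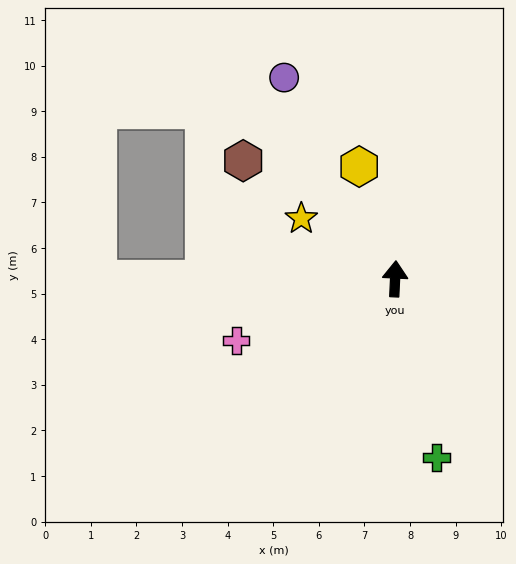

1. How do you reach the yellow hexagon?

turn left 20°, forward 2.6 m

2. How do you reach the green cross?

turn right 164°, forward 4.0 m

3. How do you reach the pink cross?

turn left 114°, forward 3.7 m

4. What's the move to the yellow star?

turn left 60°, forward 2.4 m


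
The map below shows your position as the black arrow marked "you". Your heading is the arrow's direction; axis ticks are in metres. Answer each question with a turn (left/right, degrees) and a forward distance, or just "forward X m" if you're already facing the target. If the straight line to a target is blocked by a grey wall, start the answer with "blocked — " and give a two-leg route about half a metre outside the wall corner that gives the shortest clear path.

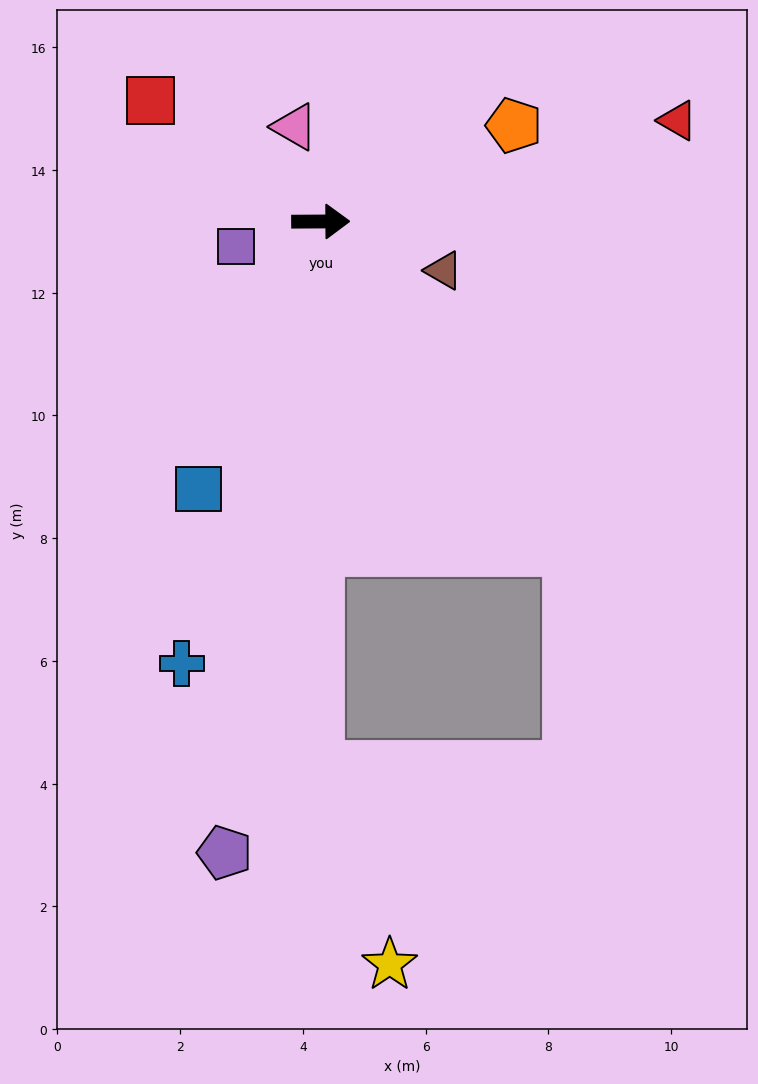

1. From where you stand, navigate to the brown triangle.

turn right 22°, forward 2.2 m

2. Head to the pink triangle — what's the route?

turn left 105°, forward 1.6 m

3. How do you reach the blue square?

turn right 115°, forward 4.8 m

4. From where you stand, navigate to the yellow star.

blocked — turn right 91°, forward 8.9 m, then turn left 20°, forward 3.4 m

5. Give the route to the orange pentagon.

turn left 26°, forward 3.5 m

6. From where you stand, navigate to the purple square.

turn right 164°, forward 1.4 m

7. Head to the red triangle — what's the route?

turn left 15°, forward 6.0 m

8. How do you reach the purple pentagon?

turn right 99°, forward 10.4 m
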